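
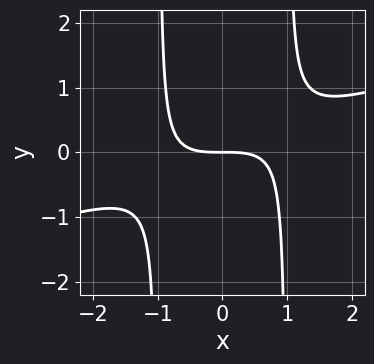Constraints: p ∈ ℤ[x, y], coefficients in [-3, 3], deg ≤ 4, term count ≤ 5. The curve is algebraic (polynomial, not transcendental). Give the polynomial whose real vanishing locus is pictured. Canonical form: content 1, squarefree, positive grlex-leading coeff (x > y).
x^3 - 3*x^2*y + 3*y

First, deg p = 3.
Next, from the axis intercepts and sections: one x-axis crossing is at x = 0; it crosses the y-axis at the gridline y = 0.
Finally, matching integer coefficients to the picture gives p.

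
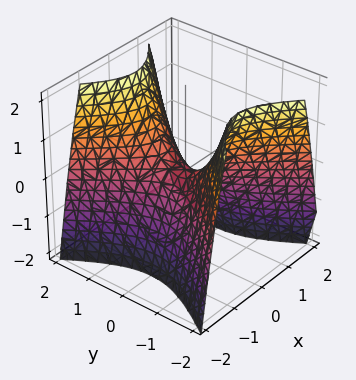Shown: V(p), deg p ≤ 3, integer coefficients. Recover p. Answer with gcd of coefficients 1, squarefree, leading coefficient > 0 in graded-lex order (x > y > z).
3*x^2 - 2*y^2 + 2*z

1. deg p = 2. A hyperbolic paraboloid; a quadric.
2. Symmetries: the x ↦ −x reflection is a symmetry, so x appears only in even powers; it's symmetric under y → −y, forcing even powers of y.
3. Observable constraints: it crosses the x-axis at the gridline x = 0; it meets the z-axis at z = 0 (among the integer gridlines); it meets the y-axis at y = 0 (among the integer gridlines).
4. Together with the visible shape, these determine p as stated.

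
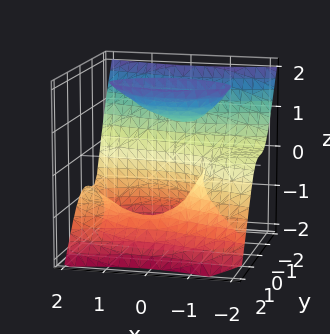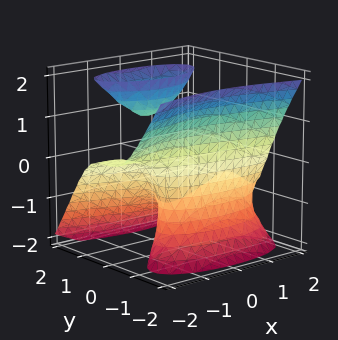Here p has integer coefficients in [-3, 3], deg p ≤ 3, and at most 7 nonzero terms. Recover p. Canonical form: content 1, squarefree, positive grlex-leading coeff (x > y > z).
The picture has 2 separate pieces. They look like related sheets of one shape, so recover p as a whole.
deg p = 3. No degree-2 surface has this shape.
Against the integer gridlines: one x-axis crossing is at x = -1; no z-intercept at any integer in the box.
These observations pin down the coefficients.

x^2*z + 3*y^3 - 2*y*z^2 + x + 1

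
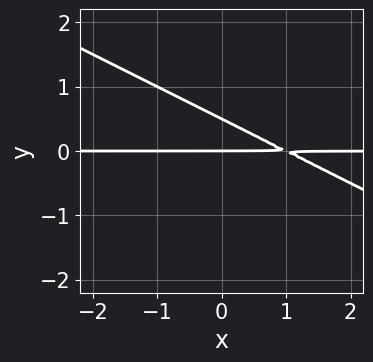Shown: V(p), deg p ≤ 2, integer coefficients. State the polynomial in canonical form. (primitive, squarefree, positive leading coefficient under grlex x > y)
x*y + 2*y^2 - y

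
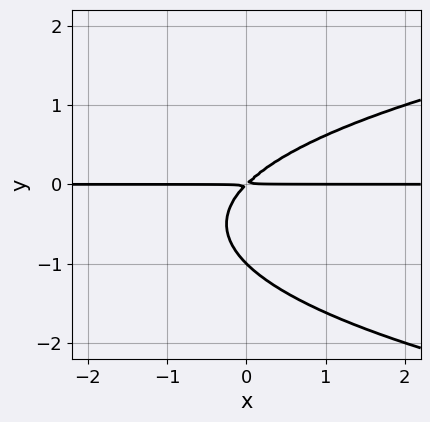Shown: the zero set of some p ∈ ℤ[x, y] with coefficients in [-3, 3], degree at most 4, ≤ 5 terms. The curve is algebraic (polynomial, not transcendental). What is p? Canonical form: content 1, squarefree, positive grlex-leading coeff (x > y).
y^3 - x*y + y^2

deg p = 3. No degree-2 curve has this shape.
Observable constraints: every point of the x-axis in the box is on the curve; it meets the y-axis at y = -1 (among the integer gridlines).
Assembling these constraints gives the stated polynomial.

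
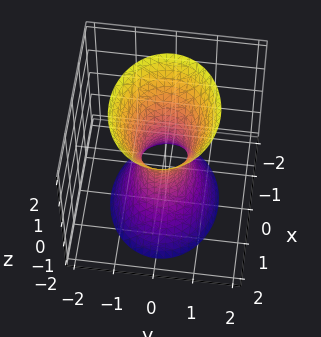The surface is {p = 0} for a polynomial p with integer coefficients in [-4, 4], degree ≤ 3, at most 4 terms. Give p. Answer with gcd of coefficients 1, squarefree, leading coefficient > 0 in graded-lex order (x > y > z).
2*x^2 + 3*y^2 - z^2 - 1

1. deg p = 2.
2. Symmetries: it's symmetric under y → −y, forcing even powers of y; mirror symmetry x ↦ −x ⇒ only even powers of x; it's symmetric under z → −z, forcing even powers of z.
3. From the visible intercepts: no z-intercept at any integer in the box.
4. Together with the visible shape, these determine p as stated.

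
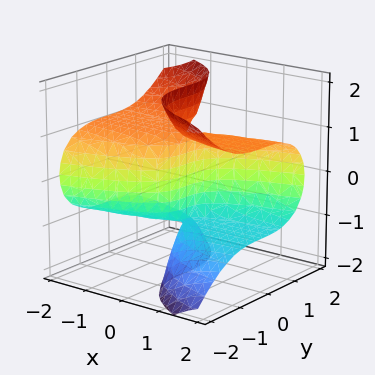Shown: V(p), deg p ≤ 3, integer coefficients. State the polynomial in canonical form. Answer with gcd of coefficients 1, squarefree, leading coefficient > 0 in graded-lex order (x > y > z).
2*x*z^2 + y^3 - 2*x

First, the degree is 3 — a generic line meets the surface in up to 3 points.
Next, checking where it meets the axes: one x-axis crossing is at x = 0; the visible z-axis segment lies entirely on the surface; it meets the y-axis at y = 0 (among the integer gridlines).
Finally, solving for integer coefficients yields p as stated.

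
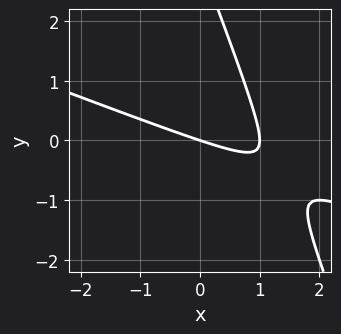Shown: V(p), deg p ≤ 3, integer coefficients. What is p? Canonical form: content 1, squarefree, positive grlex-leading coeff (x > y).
deg p = 2. The shape is more complex than any degree-1 curve.
From the visible intercepts: among the integer gridlines, it crosses the x-axis at x ∈ {0, 1}; it meets the y-axis at y = 0 (among the integer gridlines).
Assembling these constraints gives the stated polynomial.

x^2 + 3*x*y + y^2 - x - 3*y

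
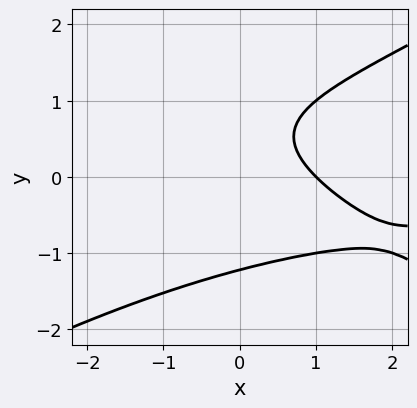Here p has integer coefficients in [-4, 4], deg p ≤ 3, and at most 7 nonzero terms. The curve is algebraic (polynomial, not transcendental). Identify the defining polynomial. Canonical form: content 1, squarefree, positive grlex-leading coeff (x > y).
x^2*y - 3*y^3 + 3*x + 2*y - 3

(a) Degree: the shape is more complex than any degree-2 curve, so deg p = 3.
(b) From the axis intercepts and sections: it crosses the x-axis at the gridline x = 1.
(c) Matching integer coefficients to the picture gives p.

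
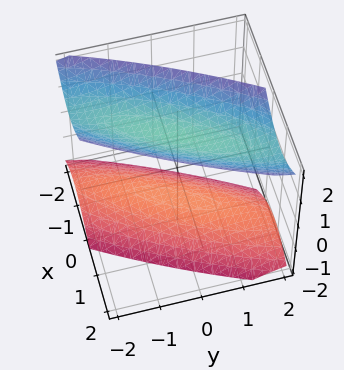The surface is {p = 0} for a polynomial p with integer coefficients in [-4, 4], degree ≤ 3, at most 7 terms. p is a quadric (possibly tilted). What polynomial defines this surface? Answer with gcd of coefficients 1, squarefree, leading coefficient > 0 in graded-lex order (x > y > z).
(a) The picture has 2 separate pieces. Treating them together as one polynomial.
(b) Degree: a generic line meets the surface in up to 2 points, so deg p = 2.
(c) Observable constraints: the surface avoids every integer y-axis point in the box; no x-intercept at any integer in the box.
(d) Matching integer coefficients to the picture gives p.

3*x^2 - 3*x*y + y^2 - 2*z^2 + 3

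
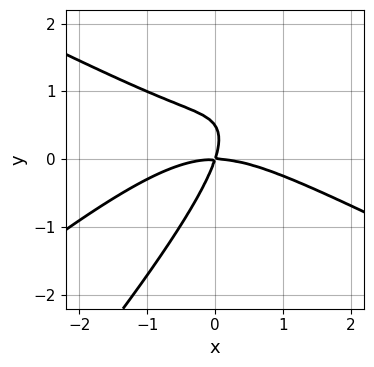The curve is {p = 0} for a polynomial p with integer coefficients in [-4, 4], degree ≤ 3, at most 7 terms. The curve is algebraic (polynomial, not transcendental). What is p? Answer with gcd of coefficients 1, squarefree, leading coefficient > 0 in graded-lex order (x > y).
x^3 - 3*x*y^2 + 2*y^3 + 3*x*y - y^2

The degree is 3 — no degree-2 curve has this shape.
Reading off the gridlines: one x-axis crossing is at x = 0; it meets the y-axis at y = 0 (among the integer gridlines).
Together with the visible shape, these determine p as stated.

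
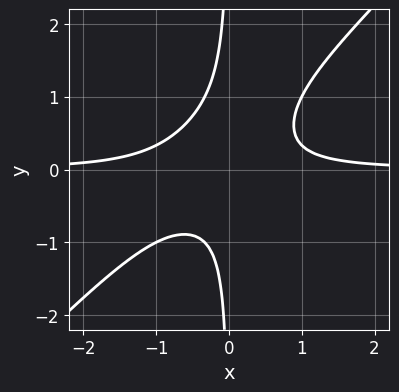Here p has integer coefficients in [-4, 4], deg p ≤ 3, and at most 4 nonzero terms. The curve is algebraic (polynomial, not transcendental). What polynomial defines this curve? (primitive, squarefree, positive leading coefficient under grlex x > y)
The degree is 3 — the shape is more complex than any degree-2 curve.
Against the integer gridlines: the curve avoids every integer y-axis point in the box; no x-intercept at any integer in the box.
Fitting integer coefficients to these (and the overall shape) gives p.

3*x^2*y - 3*x*y^2 + x*y - 1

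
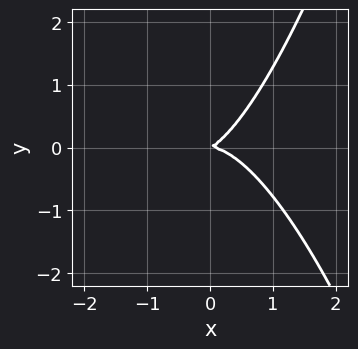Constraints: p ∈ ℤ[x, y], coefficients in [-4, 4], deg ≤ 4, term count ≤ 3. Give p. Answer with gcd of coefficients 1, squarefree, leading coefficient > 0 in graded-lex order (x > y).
1. deg p = 3.
2. From the visible intercepts: it crosses the x-axis at the gridline x = 0; one y-axis crossing is at y = 0.
3. Together with the visible shape, these determine p as stated.

2*x^3 + x*y - 2*y^2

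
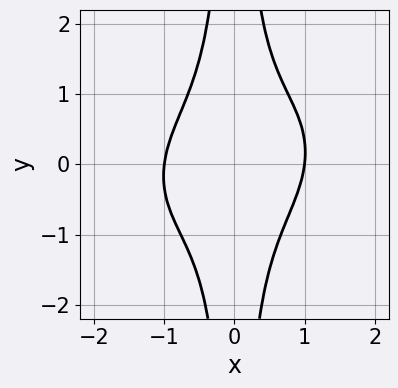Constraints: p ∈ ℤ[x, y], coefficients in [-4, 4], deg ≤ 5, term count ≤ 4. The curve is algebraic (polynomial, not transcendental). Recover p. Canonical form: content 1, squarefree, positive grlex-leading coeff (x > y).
1. Degree: a generic line meets the curve in up to 4 points, so deg p = 4.
2. Checking where it meets the axes: the x-axis gridline crossings are at x ∈ {-1, 1}; no y-intercept at any integer in the box.
3. The integer polynomial consistent with all of this is the stated p.

2*x^4 - x^3*y + 3*x^2*y^2 - 2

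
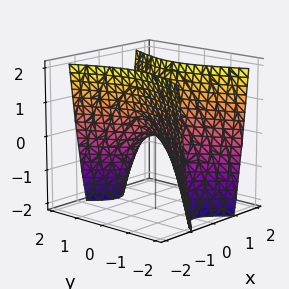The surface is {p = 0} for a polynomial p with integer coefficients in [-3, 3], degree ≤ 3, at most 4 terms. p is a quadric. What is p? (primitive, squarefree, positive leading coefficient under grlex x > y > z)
3*x^2 - y^2 - z

Degree: a hyperbolic paraboloid; a quadric, so deg p = 2.
Symmetries: the x ↦ −x reflection is a symmetry, so x appears only in even powers; it's symmetric under y → −y, forcing even powers of y.
Reading off the gridlines: one y-axis crossing is at y = 0; one z-axis crossing is at z = 0; it meets the x-axis at x = 0 (among the integer gridlines).
Assembling these constraints gives the stated polynomial.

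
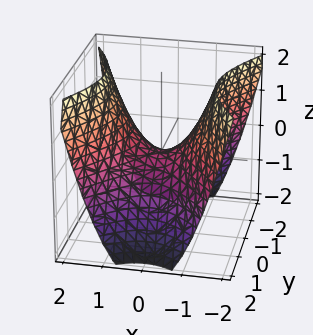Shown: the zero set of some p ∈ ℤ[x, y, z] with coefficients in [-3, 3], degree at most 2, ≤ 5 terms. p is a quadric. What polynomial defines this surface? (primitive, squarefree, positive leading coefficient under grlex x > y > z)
3*x^2 - 2*y^2 - 3*z

First, the degree is 2 — a saddle surface; a quadric.
Then, symmetries: it's symmetric under y → −y, forcing even powers of y; the x ↦ −x reflection is a symmetry, so x appears only in even powers.
Then, from the visible intercepts: it crosses the x-axis at the gridline x = 0; it crosses the y-axis at the gridline y = 0; one z-axis crossing is at z = 0.
Finally, these observations pin down the coefficients.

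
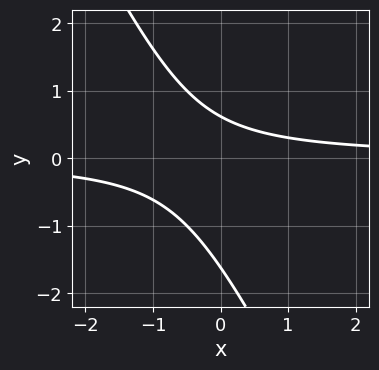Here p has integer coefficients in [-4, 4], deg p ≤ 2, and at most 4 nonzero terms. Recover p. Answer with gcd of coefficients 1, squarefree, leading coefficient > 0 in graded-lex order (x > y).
2*x*y + y^2 + y - 1

Degree: a generic line meets the curve in up to 2 points, so deg p = 2.
Observable constraints: the curve avoids every integer x-axis point in the box.
Fitting integer coefficients to these (and the overall shape) gives p.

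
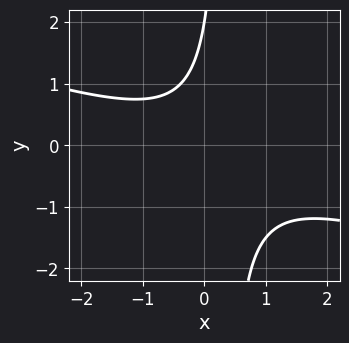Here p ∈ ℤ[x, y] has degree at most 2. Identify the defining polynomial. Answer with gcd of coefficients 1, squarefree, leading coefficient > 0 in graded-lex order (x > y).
x^2 + 3*x*y - y + 2

First, degree: a generic line meets the curve in up to 2 points, so deg p = 2.
Next, from the visible intercepts: it misses every integer gridline on the x-axis; it meets the y-axis at y = 2 (among the integer gridlines).
Finally, together with the visible shape, these determine p as stated.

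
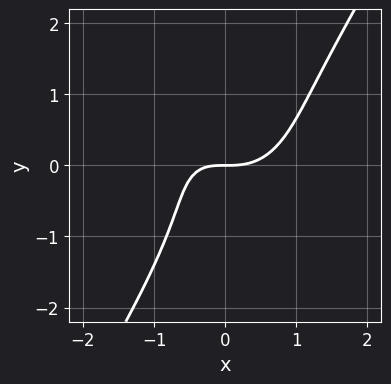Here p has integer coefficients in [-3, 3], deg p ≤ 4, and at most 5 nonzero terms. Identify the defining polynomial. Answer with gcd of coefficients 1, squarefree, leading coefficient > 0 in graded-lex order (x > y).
3*x^3 + 2*x*y^2 - 2*y^3 - 2*x*y - 3*y

The degree is 3 — no degree-2 curve has this shape.
Against the integer gridlines: one y-axis crossing is at y = 0; it meets the x-axis at x = 0 (among the integer gridlines).
Fitting integer coefficients to these (and the overall shape) gives p.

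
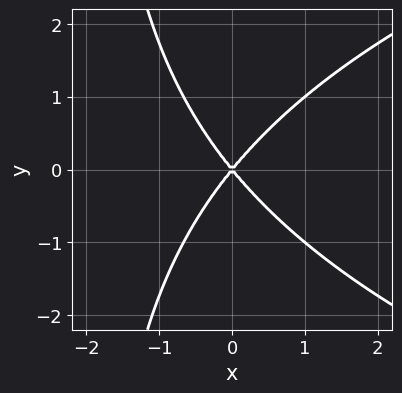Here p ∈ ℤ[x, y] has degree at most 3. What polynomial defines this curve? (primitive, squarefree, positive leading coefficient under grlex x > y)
(a) deg p = 3. A generic line meets the curve in up to 3 points.
(b) Symmetries: it's symmetric under y → −y, forcing even powers of y.
(c) Against the integer gridlines: one y-axis crossing is at y = 0; it crosses the x-axis at the gridline x = 0.
(d) Solving for integer coefficients yields p as stated.

x*y^2 - 3*x^2 + 2*y^2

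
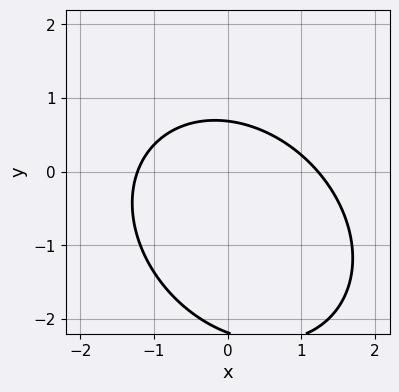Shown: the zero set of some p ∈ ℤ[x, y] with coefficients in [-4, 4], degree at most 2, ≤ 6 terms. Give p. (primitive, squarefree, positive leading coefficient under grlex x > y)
Degree: no degree-1 curve has this shape, so deg p = 2.
The integer polynomial consistent with all of this is the stated p.

2*x^2 + x*y + 2*y^2 + 3*y - 3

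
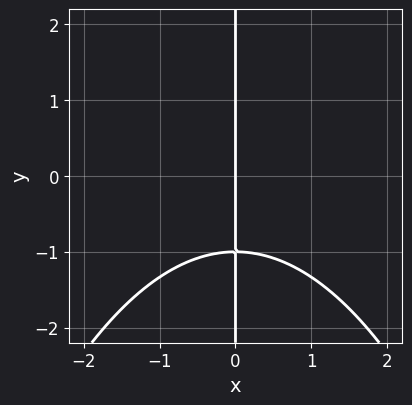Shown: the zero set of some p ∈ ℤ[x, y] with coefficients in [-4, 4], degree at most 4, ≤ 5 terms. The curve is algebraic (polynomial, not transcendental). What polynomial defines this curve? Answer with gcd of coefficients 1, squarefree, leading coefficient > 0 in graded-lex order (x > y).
x^3 + 3*x*y + 3*x

The degree is 3 — a generic line meets the curve in up to 3 points.
Against the integer gridlines: one x-axis crossing is at x = 0; the visible y-axis segment lies entirely on the curve.
Assembling these constraints gives the stated polynomial.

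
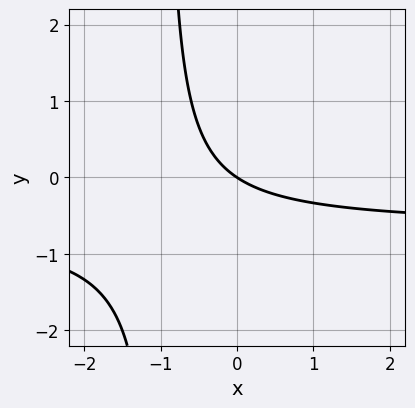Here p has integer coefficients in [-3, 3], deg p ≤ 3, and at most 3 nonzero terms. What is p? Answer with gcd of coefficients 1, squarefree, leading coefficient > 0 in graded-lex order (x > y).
3*x*y + 2*x + 3*y

(a) Degree: the shape is more complex than any degree-1 curve, so deg p = 2.
(b) Reading off the gridlines: one x-axis crossing is at x = 0; it meets the y-axis at y = 0 (among the integer gridlines).
(c) Assembling these constraints gives the stated polynomial.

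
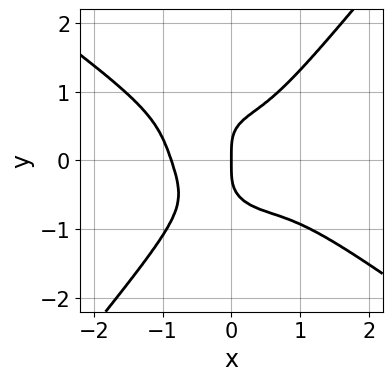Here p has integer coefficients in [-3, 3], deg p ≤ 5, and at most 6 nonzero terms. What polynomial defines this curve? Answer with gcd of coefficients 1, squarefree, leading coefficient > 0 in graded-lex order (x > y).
3*x^4 + 3*x^3*y - 3*y^4 + 2*x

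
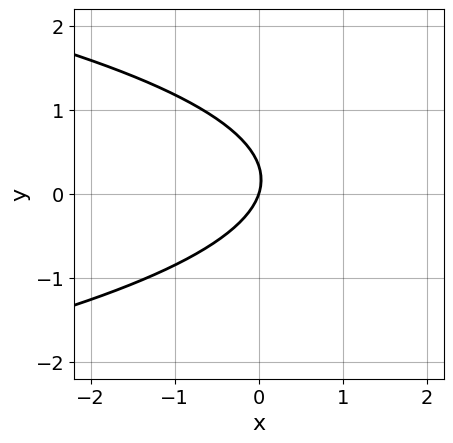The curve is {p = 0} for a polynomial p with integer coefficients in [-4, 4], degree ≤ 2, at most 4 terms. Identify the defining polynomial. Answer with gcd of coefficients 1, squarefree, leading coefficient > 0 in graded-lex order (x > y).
(a) Degree: the shape is more complex than any degree-1 curve, so deg p = 2.
(b) Against the integer gridlines: it crosses the x-axis at the gridline x = 0; it meets the y-axis at y = 0 (among the integer gridlines).
(c) Putting this together gives p.

3*y^2 + 3*x - y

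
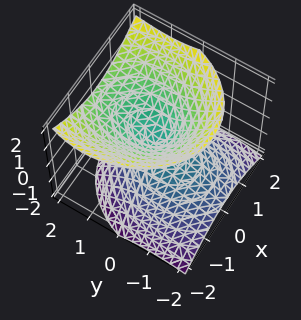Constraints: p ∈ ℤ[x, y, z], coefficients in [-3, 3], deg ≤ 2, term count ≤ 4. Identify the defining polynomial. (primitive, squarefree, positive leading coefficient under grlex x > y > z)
(a) deg p = 2.
(b) Observable constraints: it crosses the y-axis at the gridline y = 0; one x-axis crossing is at x = 0; it crosses the z-axis at the gridline z = 0.
(c) Together with the visible shape, these determine p as stated.

3*x^2 + 2*y^2 - 2*y*z - 3*z^2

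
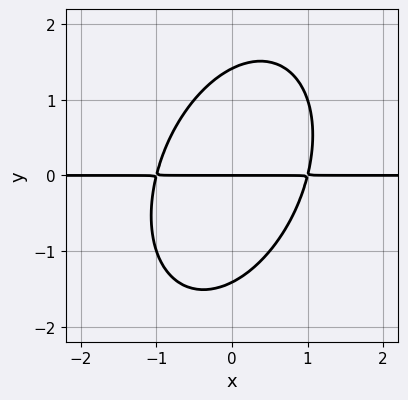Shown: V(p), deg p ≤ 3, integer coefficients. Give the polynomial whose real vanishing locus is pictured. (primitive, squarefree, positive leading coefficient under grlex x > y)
1. deg p = 3. A generic line meets the curve in up to 3 points.
2. Checking where it meets the axes: the visible x-axis segment lies entirely on the curve; it crosses the y-axis at the gridline y = 0.
3. Putting this together gives p.

2*x^2*y - x*y^2 + y^3 - 2*y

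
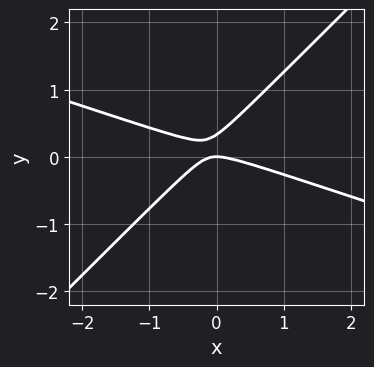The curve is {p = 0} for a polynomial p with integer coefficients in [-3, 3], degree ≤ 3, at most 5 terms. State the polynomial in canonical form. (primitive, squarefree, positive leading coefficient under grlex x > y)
First, degree: the shape is more complex than any degree-1 curve, so deg p = 2.
Next, reading off the gridlines: it meets the x-axis at x = 0 (among the integer gridlines); it meets the y-axis at y = 0 (among the integer gridlines).
Finally, the integer polynomial consistent with all of this is the stated p.

x^2 + 2*x*y - 3*y^2 + y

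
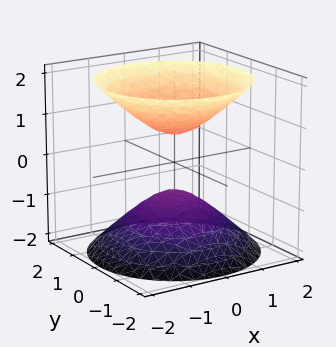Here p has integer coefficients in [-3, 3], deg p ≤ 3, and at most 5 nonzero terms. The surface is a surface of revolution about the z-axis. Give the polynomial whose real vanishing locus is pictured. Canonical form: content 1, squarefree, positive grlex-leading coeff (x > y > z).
2*x^2 + 2*y^2 - 2*z^2 + 1

First, the picture has 2 separate pieces. Treating them together as one polynomial.
Next, degree: a generic line meets the surface in up to 2 points, so deg p = 2.
Next, symmetries: the surface is invariant under rotation about z: p = q(x² + y², z).
Then, from the visible intercepts: no y-intercept at any integer in the box; a circular section at z = -1 has radius between 0 and 1; no x-intercept at any integer in the box.
Finally, matching integer coefficients to the picture gives p.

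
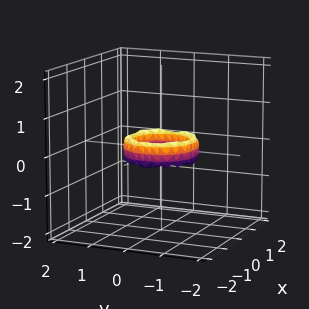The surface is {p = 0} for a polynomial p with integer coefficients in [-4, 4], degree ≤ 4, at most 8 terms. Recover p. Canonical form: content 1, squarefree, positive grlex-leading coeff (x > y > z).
2*x^4 + 4*x^2*y^2 + 2*y^4 - 3*x^2 - 3*y^2 + z^2 + 1

(a) deg p = 4. No degree-3 surface has this shape.
(b) Symmetry: every cross-section ⟂ z is a circle, so x, y appear only via x² + y².
(c) From the axis intercepts and sections: the surface avoids every integer z-axis point in the box; among the integer gridlines, it crosses the y-axis at y ∈ {-1, 1}; a circular section at z = 0 has radius between 0 and 1.
(d) The integer polynomial consistent with all of this is the stated p. Check: (1, 0, 0) on the x-axis lies on the surface, and p(1, 0, 0) = 0. ✓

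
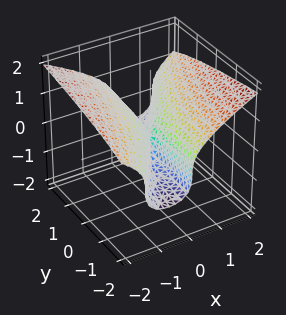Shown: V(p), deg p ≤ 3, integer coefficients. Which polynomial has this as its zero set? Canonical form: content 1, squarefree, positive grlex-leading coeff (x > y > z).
3*z^3 - 3*x^2 + 2*x*y

First, degree: no degree-2 surface has this shape, so deg p = 3.
Then, against the integer gridlines: it meets the x-axis at x = 0 (among the integer gridlines); every point of the y-axis in the box is on the surface.
Finally, the integer polynomial consistent with all of this is the stated p.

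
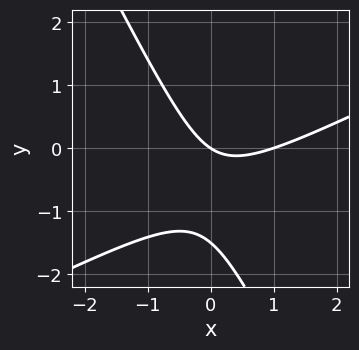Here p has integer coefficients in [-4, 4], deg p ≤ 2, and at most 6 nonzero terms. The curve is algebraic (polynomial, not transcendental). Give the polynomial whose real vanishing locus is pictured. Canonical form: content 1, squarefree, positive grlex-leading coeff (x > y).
2*x^2 - 3*x*y - 2*y^2 - 2*x - 3*y

The degree is 2 — a generic line meets the curve in up to 2 points.
Checking where it meets the axes: among the integer gridlines, it crosses the x-axis at x ∈ {0, 1}; one y-axis crossing is at y = 0.
Matching integer coefficients to the picture gives p.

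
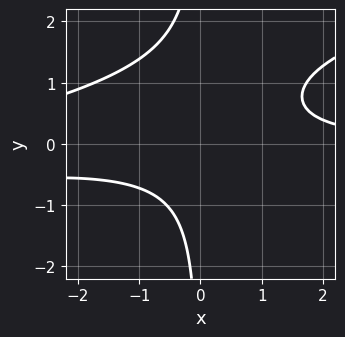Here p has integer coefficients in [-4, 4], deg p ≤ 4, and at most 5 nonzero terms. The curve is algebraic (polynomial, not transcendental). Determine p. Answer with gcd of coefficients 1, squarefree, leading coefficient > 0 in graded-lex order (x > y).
The degree is 3 — the shape is more complex than any degree-2 curve.
Checking where it meets the axes: it misses every integer gridline on the x-axis; it misses every integer gridline on the y-axis.
Assembling these constraints gives the stated polynomial.

x^2*y - 3*x*y^2 + 3*x*y - 3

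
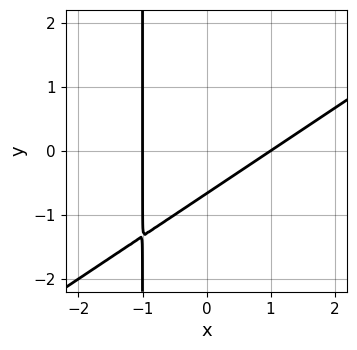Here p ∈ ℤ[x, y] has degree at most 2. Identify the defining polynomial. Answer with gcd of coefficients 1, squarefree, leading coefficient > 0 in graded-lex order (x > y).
First, deg p = 2.
Next, observable constraints: among the integer gridlines, it crosses the x-axis at x ∈ {-1, 1}.
Finally, these observations pin down the coefficients.

2*x^2 - 3*x*y - 3*y - 2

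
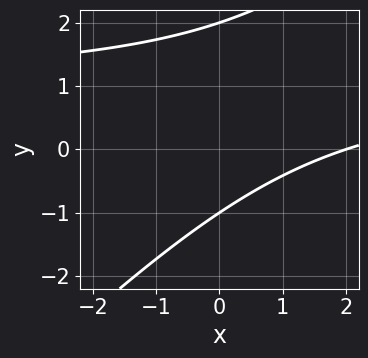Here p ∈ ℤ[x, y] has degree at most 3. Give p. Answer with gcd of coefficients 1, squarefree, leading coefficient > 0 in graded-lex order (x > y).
x*y - y^2 - x + y + 2

First, deg p = 2. A generic line meets the curve in up to 2 points.
Then, from the axis intercepts and sections: it crosses the x-axis at the gridline x = 2; among the integer gridlines, it crosses the y-axis at y ∈ {-1, 2}.
Finally, matching integer coefficients to the picture gives p.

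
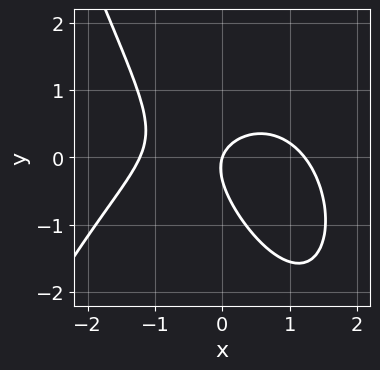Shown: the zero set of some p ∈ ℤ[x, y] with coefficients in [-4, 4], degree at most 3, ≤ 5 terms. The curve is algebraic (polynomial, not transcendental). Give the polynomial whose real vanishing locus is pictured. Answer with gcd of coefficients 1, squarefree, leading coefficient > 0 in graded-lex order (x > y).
The degree is 3 — no degree-2 curve has this shape.
Checking where it meets the axes: one y-axis crossing is at y = 0; it crosses the x-axis at the gridline x = 0.
The integer polynomial consistent with all of this is the stated p.

2*x^3 + 3*x*y + 3*y^2 - 3*x + y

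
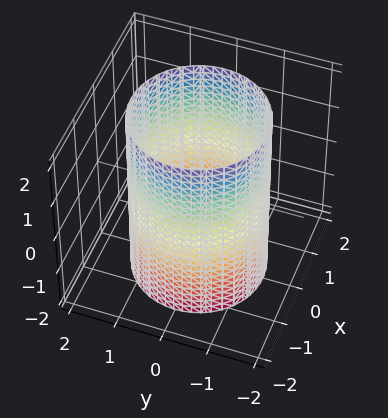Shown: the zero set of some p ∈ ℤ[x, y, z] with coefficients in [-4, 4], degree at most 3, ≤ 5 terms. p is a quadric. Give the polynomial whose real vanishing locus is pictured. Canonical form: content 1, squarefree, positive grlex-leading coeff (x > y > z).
The degree is 2 — constant cross-section along one axis; a quadric.
By symmetry, the surface is invariant under rotation about z: p = q(x² + y², z); the z ↦ −z reflection is a symmetry, so z appears only in even powers.
Against the integer gridlines: it misses every integer gridline on the z-axis; a circular section at z = -1 has radius between 1 and 2.
Fitting integer coefficients to these (and the overall shape) gives p.

x^2 + y^2 - 2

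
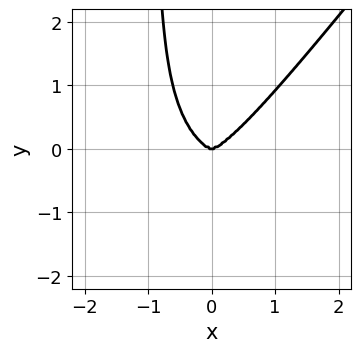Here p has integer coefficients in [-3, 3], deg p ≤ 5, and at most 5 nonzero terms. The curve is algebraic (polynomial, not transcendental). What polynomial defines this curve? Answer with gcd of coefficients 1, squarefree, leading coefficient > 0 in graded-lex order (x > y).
(a) deg p = 4. The shape is more complex than any degree-3 curve.
(b) From the axis intercepts and sections: it crosses the x-axis at the gridline x = 0; one y-axis crossing is at y = 0.
(c) Putting this together gives p.

3*x^4 + 2*x^2*y^2 - 3*x*y^3 - 3*y^3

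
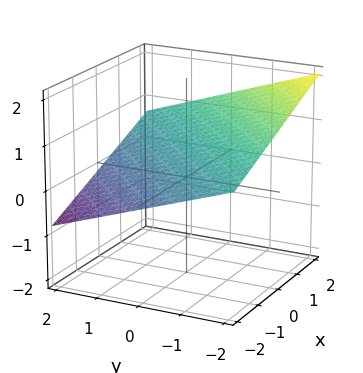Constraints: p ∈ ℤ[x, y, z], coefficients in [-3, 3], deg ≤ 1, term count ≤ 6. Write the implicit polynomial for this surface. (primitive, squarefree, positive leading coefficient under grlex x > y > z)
x - y - 3*z + 2

deg p = 1. Every cross-section is a straight line — this is a plane.
Observable constraints: it meets the y-axis at y = 2 (among the integer gridlines); one x-axis crossing is at x = -2.
Matching integer coefficients to the picture gives p.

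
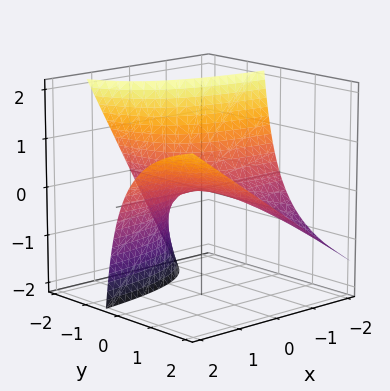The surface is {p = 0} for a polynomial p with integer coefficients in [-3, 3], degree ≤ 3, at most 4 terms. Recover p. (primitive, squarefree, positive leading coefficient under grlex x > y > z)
x*y - y*z - z

(a) deg p = 2.
(b) Observable constraints: the visible x-axis segment lies entirely on the surface; it crosses the z-axis at the gridline z = 0.
(c) Fitting integer coefficients to these (and the overall shape) gives p.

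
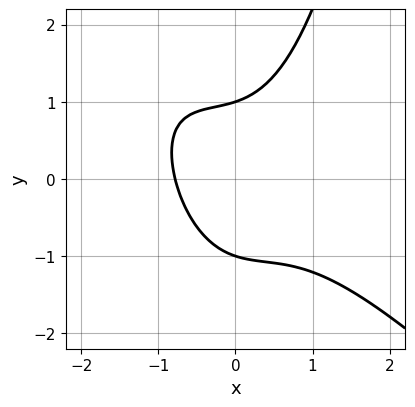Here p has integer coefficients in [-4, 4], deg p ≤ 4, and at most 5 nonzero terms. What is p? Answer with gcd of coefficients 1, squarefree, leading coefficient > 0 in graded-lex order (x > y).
(a) Degree: no degree-2 curve has this shape, so deg p = 3.
(b) From the visible intercepts: among the integer gridlines, it crosses the y-axis at y ∈ {-1, 1}.
(c) Putting this together gives p.

3*x^3 + 3*x^2*y - 3*y^2 + 2*x + 3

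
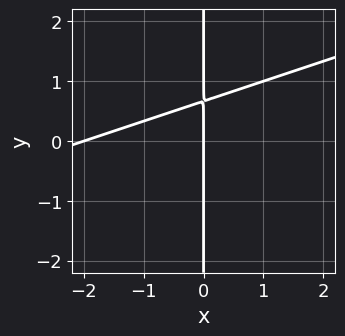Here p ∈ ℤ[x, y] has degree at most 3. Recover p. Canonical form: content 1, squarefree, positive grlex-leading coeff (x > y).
x^2 - 3*x*y + 2*x

1. Degree: the shape is more complex than any degree-1 curve, so deg p = 2.
2. From the visible intercepts: the visible y-axis segment lies entirely on the curve; among the integer gridlines, it crosses the x-axis at x ∈ {-2, 0}.
3. The integer polynomial consistent with all of this is the stated p.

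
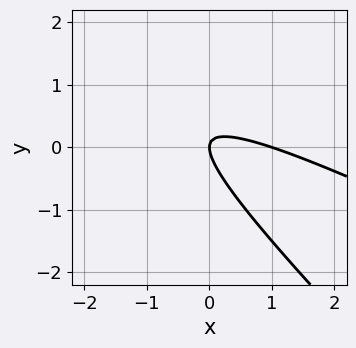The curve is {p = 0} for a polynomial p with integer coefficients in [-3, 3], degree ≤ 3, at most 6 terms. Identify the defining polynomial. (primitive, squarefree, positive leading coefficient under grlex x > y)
x^2 + 3*x*y + 2*y^2 - x

First, degree: no degree-1 curve has this shape, so deg p = 2.
Then, against the integer gridlines: one y-axis crossing is at y = 0; among the integer gridlines, it crosses the x-axis at x ∈ {0, 1}.
Finally, these observations pin down the coefficients.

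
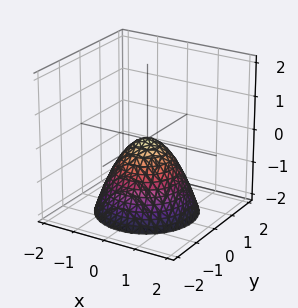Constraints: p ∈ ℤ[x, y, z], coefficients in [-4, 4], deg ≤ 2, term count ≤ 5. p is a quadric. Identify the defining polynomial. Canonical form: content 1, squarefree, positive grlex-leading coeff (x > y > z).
x^2 + y^2 + z

Degree: a paraboloid; a quadric, so deg p = 2.
Symmetries: rotational symmetry about the z-axis ⇒ p depends on x, y only through x² + y².
Observable constraints: a circular section at z = -1 has radius exactly 1; it crosses the y-axis at the gridline y = 0; one z-axis crossing is at z = 0.
Matching integer coefficients to the picture gives p.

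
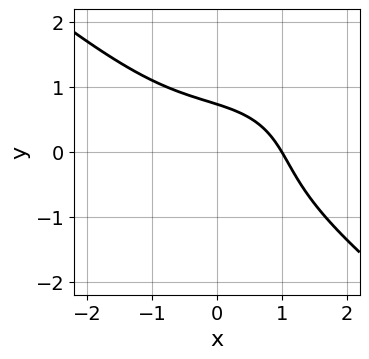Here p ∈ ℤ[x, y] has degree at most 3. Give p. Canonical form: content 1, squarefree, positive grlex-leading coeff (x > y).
(a) Degree: the shape is more complex than any degree-2 curve, so deg p = 3.
(b) Reading off the gridlines: it meets the x-axis at x = 1 (among the integer gridlines).
(c) Fitting integer coefficients to these (and the overall shape) gives p.

x^3 + 2*y^3 + 2*x + 3*y - 3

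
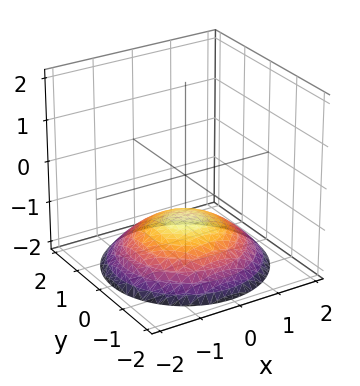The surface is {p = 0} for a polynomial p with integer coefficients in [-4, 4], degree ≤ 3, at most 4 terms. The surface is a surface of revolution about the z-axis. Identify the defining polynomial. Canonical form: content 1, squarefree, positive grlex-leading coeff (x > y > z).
x^2 + y^2 + 3*z + 3

deg p = 2. No degree-1 surface has this shape.
Symmetries: every cross-section ⟂ z is a circle, so x, y appear only via x² + y².
Checking where it meets the axes: the surface avoids every integer x-axis point in the box; it crosses the z-axis at the gridline z = -1; a circular section at z = -2 has radius between 1 and 2; no y-intercept at any integer in the box.
Matching integer coefficients to the picture gives p.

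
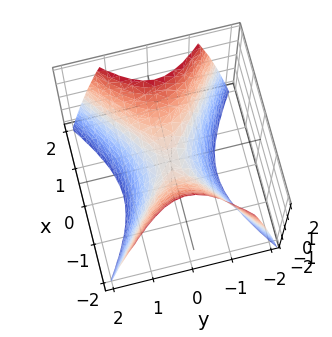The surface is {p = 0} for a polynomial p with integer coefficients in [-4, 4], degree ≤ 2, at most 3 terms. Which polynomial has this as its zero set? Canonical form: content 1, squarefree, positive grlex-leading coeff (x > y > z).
First, deg p = 2. A hyperbolic paraboloid; a quadric.
Then, symmetries: it's symmetric under y → −y, forcing even powers of y; it's symmetric under x → −x, forcing even powers of x.
Next, observable constraints: one y-axis crossing is at y = 0; one z-axis crossing is at z = 0.
Finally, these observations pin down the coefficients.

2*x^2 - 3*y^2 - 2*z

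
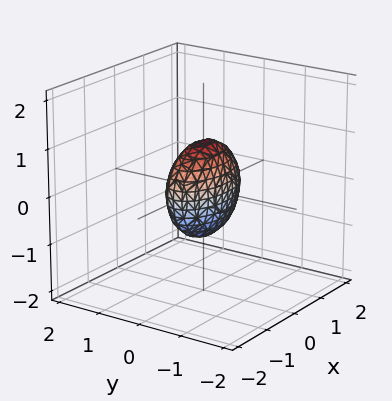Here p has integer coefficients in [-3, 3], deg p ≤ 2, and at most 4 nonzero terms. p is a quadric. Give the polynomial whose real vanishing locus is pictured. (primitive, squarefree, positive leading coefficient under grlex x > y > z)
x^2 + 3*y^2 + z^2 - 1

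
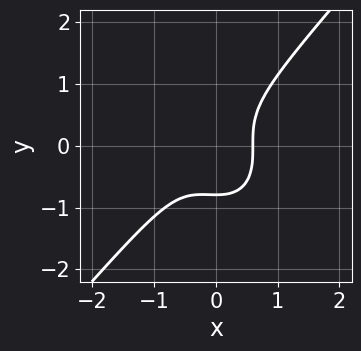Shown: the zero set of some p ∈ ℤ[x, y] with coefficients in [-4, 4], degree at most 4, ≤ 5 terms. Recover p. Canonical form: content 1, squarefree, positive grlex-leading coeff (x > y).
3*x^3 - 2*y^3 + x^2 - 1

(a) Degree: a generic line meets the curve in up to 3 points, so deg p = 3.
(b) The integer polynomial consistent with all of this is the stated p.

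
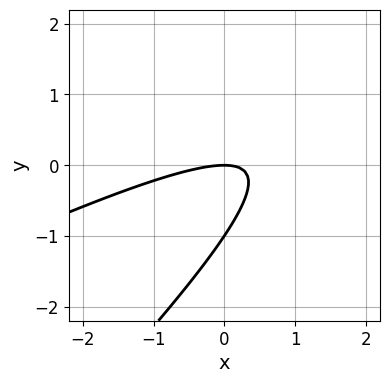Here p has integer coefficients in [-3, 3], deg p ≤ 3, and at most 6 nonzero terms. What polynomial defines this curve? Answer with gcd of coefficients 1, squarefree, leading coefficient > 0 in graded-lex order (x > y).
(a) Degree: no degree-1 curve has this shape, so deg p = 2.
(b) Reading off the gridlines: the y-axis gridline crossings are at y ∈ {-1, 0}; it meets the x-axis at x = 0 (among the integer gridlines).
(c) These observations pin down the coefficients.

x^2 - 3*x*y + 2*y^2 + 2*y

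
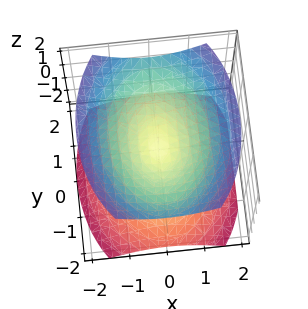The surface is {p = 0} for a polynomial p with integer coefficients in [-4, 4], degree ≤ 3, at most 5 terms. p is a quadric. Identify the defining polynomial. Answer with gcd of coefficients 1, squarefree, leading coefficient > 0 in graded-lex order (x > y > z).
2*x^2 + y^2 - 2*z^2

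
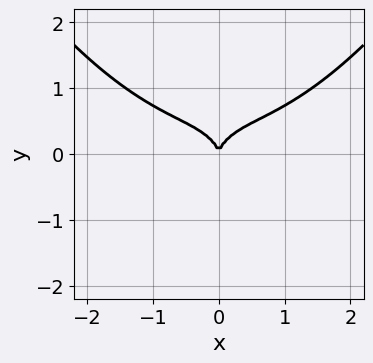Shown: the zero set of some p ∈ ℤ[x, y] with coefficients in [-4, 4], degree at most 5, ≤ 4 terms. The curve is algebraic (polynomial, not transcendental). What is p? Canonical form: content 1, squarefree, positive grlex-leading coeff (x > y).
(a) deg p = 4.
(b) Symmetries: mirror symmetry x ↦ −x ⇒ only even powers of x.
(c) From the visible intercepts: it meets the y-axis at y = 0 (among the integer gridlines); one x-axis crossing is at x = 0.
(d) These observations pin down the coefficients.

x^4 - 3*x^2*y - 2*y^3 + 2*x^2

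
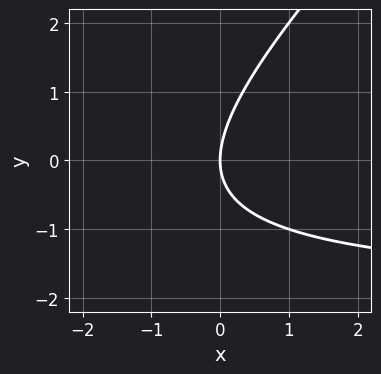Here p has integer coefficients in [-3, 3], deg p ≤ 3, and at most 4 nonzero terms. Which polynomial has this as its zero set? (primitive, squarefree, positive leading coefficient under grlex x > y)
x*y - y^2 + 2*x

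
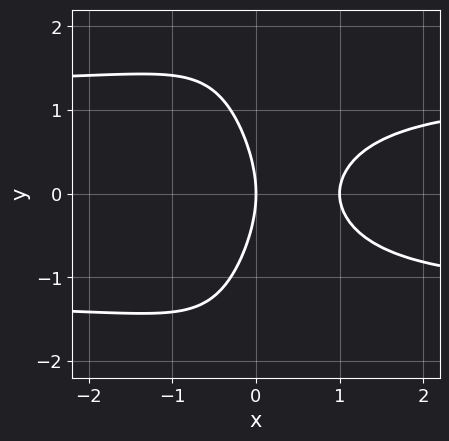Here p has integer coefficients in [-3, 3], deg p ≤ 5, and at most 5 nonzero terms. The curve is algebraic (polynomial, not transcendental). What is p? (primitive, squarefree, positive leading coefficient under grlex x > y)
(a) The degree is 4 — no degree-3 curve has this shape.
(b) Symmetries: it's symmetric under y → −y, forcing even powers of y.
(c) Checking where it meets the axes: one y-axis crossing is at y = 0; among the integer gridlines, it crosses the x-axis at x ∈ {0, 1}.
(d) Solving for integer coefficients yields p as stated.

2*x^2*y^2 - 3*x^2 + y^2 + 3*x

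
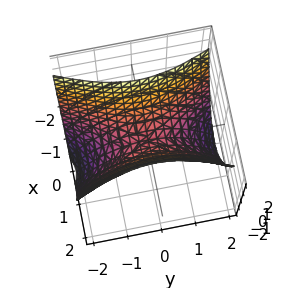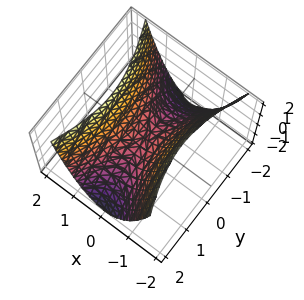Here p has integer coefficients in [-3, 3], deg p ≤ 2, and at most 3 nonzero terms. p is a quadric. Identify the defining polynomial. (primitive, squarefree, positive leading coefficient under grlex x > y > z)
3*x^2 - y^2 - 2*z

First, the degree is 2 — a saddle surface; a quadric.
Next, symmetries: mirror symmetry x ↦ −x ⇒ only even powers of x; it's symmetric under y → −y, forcing even powers of y.
Then, checking where it meets the axes: it meets the x-axis at x = 0 (among the integer gridlines); one y-axis crossing is at y = 0; it meets the z-axis at z = 0 (among the integer gridlines).
Finally, together with the visible shape, these determine p as stated.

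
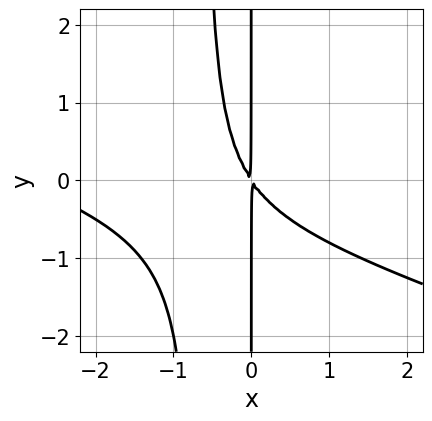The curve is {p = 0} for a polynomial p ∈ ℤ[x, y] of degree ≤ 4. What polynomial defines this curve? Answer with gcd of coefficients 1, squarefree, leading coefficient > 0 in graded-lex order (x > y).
First, the degree is 3 — the shape is more complex than any degree-2 curve.
Next, observable constraints: the visible y-axis segment lies entirely on the curve.
Finally, the integer polynomial consistent with all of this is the stated p.

x^3 + 3*x^2*y + 3*x^2 + 2*x*y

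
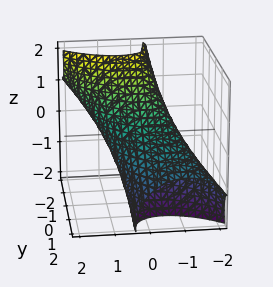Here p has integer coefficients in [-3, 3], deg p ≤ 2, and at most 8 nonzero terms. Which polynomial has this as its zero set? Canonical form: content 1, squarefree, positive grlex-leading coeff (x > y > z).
(a) deg p = 2. A generic line meets the surface in up to 2 points.
(b) Against the integer gridlines: the x-axis gridline crossings are at x ∈ {-1, 1}; the z-axis gridline crossings are at z ∈ {-1, 1}; among the integer gridlines, it crosses the y-axis at y ∈ {-1, 1}.
(c) Fitting integer coefficients to these (and the overall shape) gives p.

x^2 + x*y + y^2 + 2*y*z + z^2 - 1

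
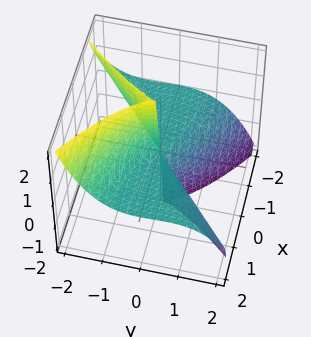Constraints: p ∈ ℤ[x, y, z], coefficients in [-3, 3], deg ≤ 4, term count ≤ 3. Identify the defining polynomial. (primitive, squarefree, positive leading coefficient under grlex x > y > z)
First, degree: the shape is more complex than any degree-2 surface, so deg p = 3.
Next, checking where it meets the axes: the visible z-axis segment lies entirely on the surface; every point of the x-axis in the box is on the surface.
Finally, assembling these constraints gives the stated polynomial.

3*x^2*z - x*y^2 + 2*y^3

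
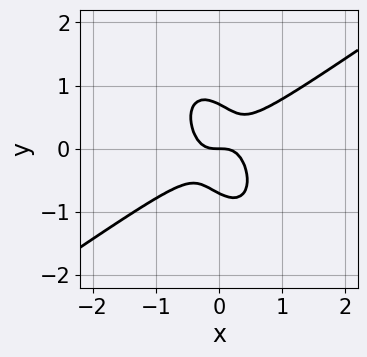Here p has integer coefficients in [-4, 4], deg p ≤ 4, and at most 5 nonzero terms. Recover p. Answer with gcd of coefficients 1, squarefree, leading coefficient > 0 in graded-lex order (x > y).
deg p = 3. The shape is more complex than any degree-2 curve.
Observable constraints: one y-axis crossing is at y = 0; one x-axis crossing is at x = 0.
These observations pin down the coefficients.

3*x^3 - 2*x^2*y - 2*x*y^2 - 2*y^3 + y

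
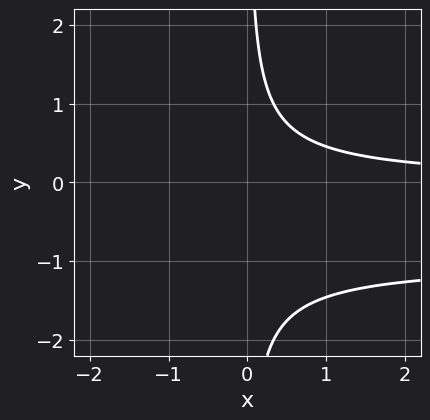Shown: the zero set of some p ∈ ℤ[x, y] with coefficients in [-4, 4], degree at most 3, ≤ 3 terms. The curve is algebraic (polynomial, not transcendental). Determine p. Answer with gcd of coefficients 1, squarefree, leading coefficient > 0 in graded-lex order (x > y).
3*x*y^2 + 3*x*y - 2

First, deg p = 3. The shape is more complex than any degree-2 curve.
Then, against the integer gridlines: no y-intercept at any integer in the box; the curve avoids every integer x-axis point in the box.
Finally, these observations pin down the coefficients.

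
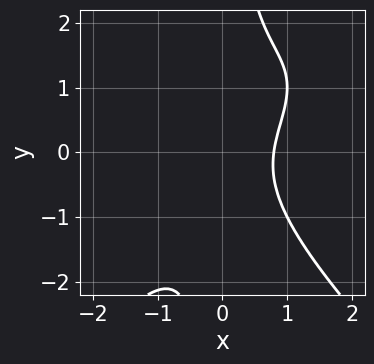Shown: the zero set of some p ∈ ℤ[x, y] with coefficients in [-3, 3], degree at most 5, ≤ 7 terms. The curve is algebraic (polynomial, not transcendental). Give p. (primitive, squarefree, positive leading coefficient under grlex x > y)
1. The degree is 4 — no degree-3 curve has this shape.
2. Observable constraints: no y-intercept at any integer in the box.
3. Fitting integer coefficients to these (and the overall shape) gives p.

x^3*y - x*y^3 - 2*x^3 + y^2 + 1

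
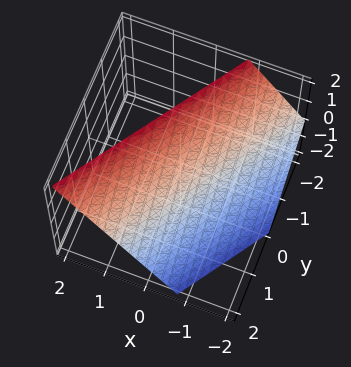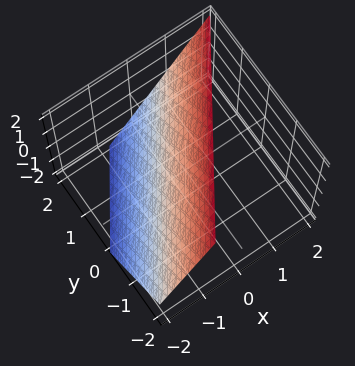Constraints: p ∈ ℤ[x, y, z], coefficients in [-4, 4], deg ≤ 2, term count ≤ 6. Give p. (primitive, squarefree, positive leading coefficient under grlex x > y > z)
3*x - 2*y - 2*z + 2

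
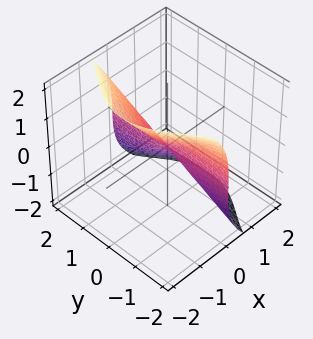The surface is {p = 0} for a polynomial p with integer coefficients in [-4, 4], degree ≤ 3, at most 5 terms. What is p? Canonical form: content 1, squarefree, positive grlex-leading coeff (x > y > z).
2*x^3 + 3*x*y^2 + z^3

The degree is 3 — a generic line meets the surface in up to 3 points.
Against the integer gridlines: it crosses the z-axis at the gridline z = 0; one x-axis crossing is at x = 0; every point of the y-axis in the box is on the surface.
Together with the visible shape, these determine p as stated.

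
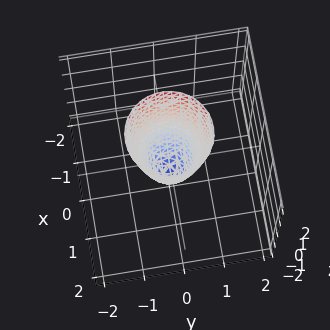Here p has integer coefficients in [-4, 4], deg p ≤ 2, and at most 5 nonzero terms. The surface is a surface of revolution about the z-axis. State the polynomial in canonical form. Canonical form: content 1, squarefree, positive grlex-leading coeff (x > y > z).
3*x^2 + 3*y^2 - z - 1

(a) The degree is 2 — a generic line meets the surface in up to 2 points.
(b) Symmetry: the surface is invariant under rotation about z: p = q(x² + y², z).
(c) From the visible intercepts: it crosses the z-axis at the gridline z = -1; a circular section at z = 1 has radius between 0 and 1.
(d) Solving for integer coefficients yields p as stated.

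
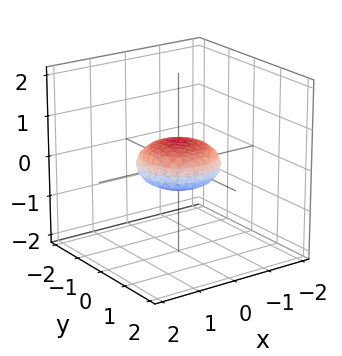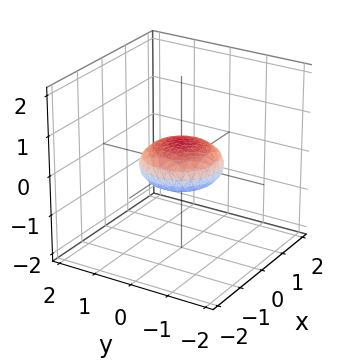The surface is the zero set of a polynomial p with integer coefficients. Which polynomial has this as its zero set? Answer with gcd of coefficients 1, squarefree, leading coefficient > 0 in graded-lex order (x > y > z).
x^2 + y^2 + 3*z^2 - 1

(a) Degree: bounded and convex; a quadric, so deg p = 2.
(b) Symmetries: mirror symmetry z ↦ −z ⇒ only even powers of z; every cross-section ⟂ z is a circle, so x, y appear only via x² + y².
(c) From the axis intercepts and sections: a circular section at z = 0 has radius exactly 1; among the integer gridlines, it crosses the x-axis at x ∈ {-1, 1}.
(d) Assembling these constraints gives the stated polynomial. Check: (0, 1, 0) on the y-axis lies on the surface, and p(0, 1, 0) = 0. ✓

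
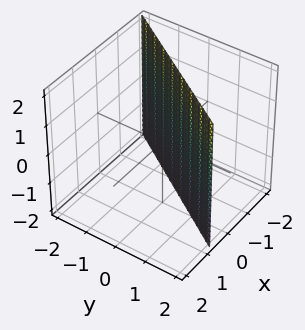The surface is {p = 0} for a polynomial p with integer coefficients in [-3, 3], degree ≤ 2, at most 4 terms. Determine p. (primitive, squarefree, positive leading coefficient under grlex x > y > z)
First, degree: the surface is flat (a plane), so deg p = 1.
Next, from the axis intercepts and sections: no z-intercept at any integer in the box; it meets the y-axis at y = 1 (among the integer gridlines).
Finally, matching integer coefficients to the picture gives p.

3*x - 2*y + 2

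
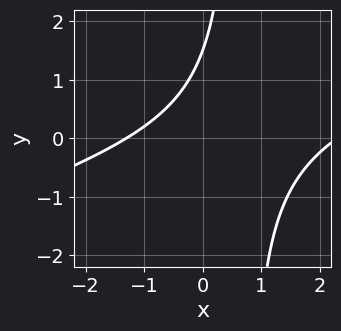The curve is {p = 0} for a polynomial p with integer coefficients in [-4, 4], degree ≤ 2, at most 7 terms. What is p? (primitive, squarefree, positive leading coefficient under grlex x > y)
The degree is 2 — no degree-1 curve has this shape.
Solving for integer coefficients yields p as stated.

x^2 - 3*x*y - x + 2*y - 3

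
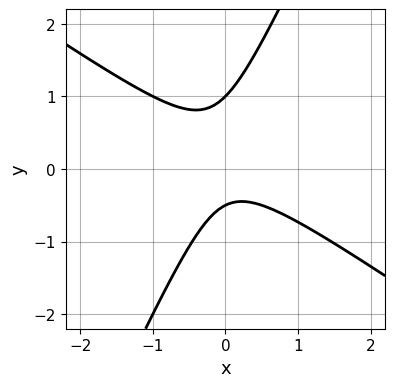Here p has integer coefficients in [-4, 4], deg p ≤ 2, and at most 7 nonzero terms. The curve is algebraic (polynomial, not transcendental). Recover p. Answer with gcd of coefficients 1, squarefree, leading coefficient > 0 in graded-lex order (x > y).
First, degree: a generic line meets the curve in up to 2 points, so deg p = 2.
Next, from the axis intercepts and sections: no x-intercept at any integer in the box; it meets the y-axis at y = 1 (among the integer gridlines).
Finally, putting this together gives p.

3*x^2 + 3*x*y - 2*y^2 + y + 1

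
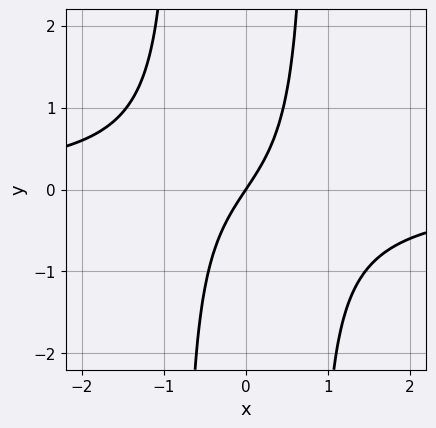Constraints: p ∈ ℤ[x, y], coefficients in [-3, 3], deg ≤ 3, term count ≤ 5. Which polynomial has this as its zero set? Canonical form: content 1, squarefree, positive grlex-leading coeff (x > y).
3*x^2*y + 3*x - 2*y

(a) The degree is 3 — the shape is more complex than any degree-2 curve.
(b) Reading off the gridlines: it crosses the x-axis at the gridline x = 0; one y-axis crossing is at y = 0.
(c) Fitting integer coefficients to these (and the overall shape) gives p.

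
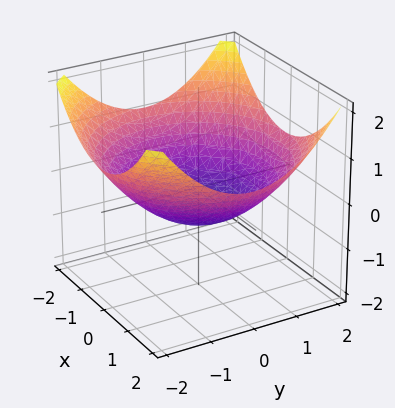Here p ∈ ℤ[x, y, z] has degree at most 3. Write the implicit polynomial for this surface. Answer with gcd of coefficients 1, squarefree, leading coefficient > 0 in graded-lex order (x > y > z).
The degree is 2 — the shape is more complex than any degree-1 surface.
Symmetries: every cross-section ⟂ z is a circle, so x, y appear only via x² + y².
Reading off the gridlines: a circular section at z = 0 has radius between 1 and 2.
Matching integer coefficients to the picture gives p.

x^2 + y^2 - 3*z - 2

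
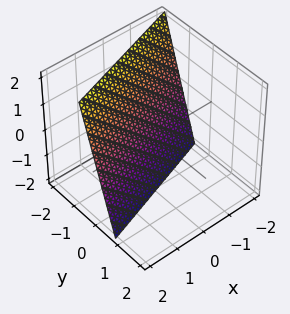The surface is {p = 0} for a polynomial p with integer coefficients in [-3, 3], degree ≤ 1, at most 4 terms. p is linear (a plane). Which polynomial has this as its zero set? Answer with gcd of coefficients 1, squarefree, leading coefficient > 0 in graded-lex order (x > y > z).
x - 3*y - z - 2

The degree is 1 — the surface is flat (a plane).
Reading off the gridlines: one z-axis crossing is at z = -2; it crosses the x-axis at the gridline x = 2.
The integer polynomial consistent with all of this is the stated p.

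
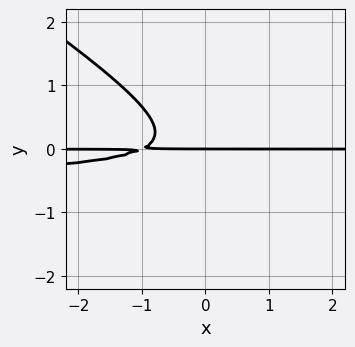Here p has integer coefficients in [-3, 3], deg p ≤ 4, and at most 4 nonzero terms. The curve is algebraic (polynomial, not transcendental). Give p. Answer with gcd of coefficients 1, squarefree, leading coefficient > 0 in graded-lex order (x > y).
1. deg p = 3. No degree-2 curve has this shape.
2. From the axis intercepts and sections: every point of the x-axis in the box is on the curve; it crosses the y-axis at the gridline y = 0.
3. These observations pin down the coefficients.

2*x*y^2 + 3*y^3 + x*y + y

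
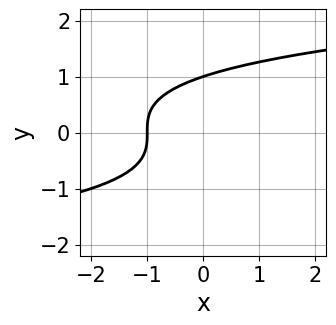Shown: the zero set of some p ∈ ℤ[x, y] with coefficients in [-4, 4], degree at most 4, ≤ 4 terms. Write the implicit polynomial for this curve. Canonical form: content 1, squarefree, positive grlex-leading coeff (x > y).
y^3 - x - 1

First, the degree is 3 — a generic line meets the curve in up to 3 points.
Next, from the axis intercepts and sections: it meets the y-axis at y = 1 (among the integer gridlines); one x-axis crossing is at x = -1.
Finally, fitting integer coefficients to these (and the overall shape) gives p.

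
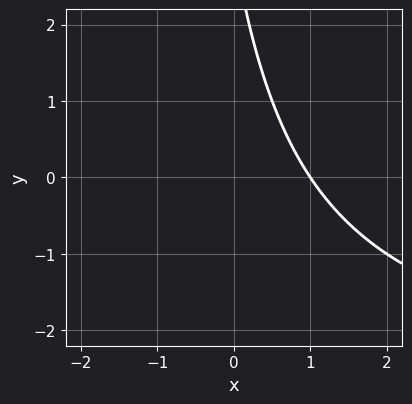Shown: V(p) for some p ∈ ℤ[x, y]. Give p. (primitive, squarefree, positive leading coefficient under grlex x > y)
1. The degree is 2 — the shape is more complex than any degree-1 curve.
2. Observable constraints: it meets the x-axis at x = 1 (among the integer gridlines); the curve avoids every integer y-axis point in the box.
3. Solving for integer coefficients yields p as stated.

x*y + 3*x + y - 3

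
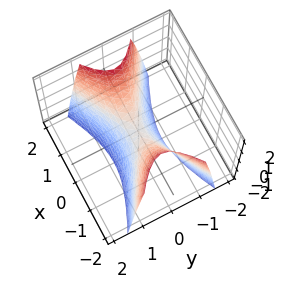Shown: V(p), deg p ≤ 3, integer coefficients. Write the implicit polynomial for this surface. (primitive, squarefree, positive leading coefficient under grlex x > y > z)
x^2 - 3*y^2 - z

deg p = 2. A hyperbolic paraboloid; a quadric.
Symmetries: it's symmetric under x → −x, forcing even powers of x; it's symmetric under y → −y, forcing even powers of y.
Against the integer gridlines: it meets the y-axis at y = 0 (among the integer gridlines); it crosses the z-axis at the gridline z = 0; it crosses the x-axis at the gridline x = 0.
Matching integer coefficients to the picture gives p.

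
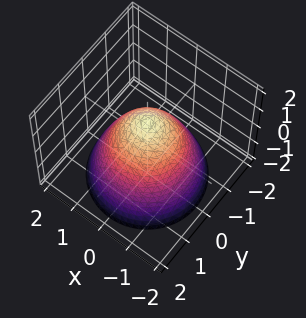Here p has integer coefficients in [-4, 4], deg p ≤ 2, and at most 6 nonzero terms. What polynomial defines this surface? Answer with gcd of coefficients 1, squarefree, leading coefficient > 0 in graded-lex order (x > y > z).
1. The degree is 2 — the shape is more complex than any degree-1 surface.
2. Symmetry: the z-axis is an axis of rotation, so x and y enter only as x² + y².
3. Observable constraints: it crosses the z-axis at the gridline z = 1; among the integer gridlines, it crosses the y-axis at y ∈ {-1, 1}; a circular section at z = 0 has radius exactly 1; the x-axis gridline crossings are at x ∈ {-1, 1}.
4. Matching integer coefficients to the picture gives p.

x^2 + y^2 + z - 1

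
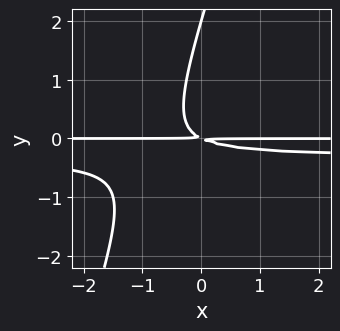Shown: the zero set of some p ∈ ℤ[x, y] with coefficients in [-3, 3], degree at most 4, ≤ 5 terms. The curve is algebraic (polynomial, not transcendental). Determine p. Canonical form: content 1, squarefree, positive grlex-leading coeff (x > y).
3*x*y^2 - y^3 + x*y + 2*y^2

1. The degree is 3 — the shape is more complex than any degree-2 curve.
2. Reading off the gridlines: the visible x-axis segment lies entirely on the curve; it meets the y-axis at y = 2 (among the integer gridlines).
3. Assembling these constraints gives the stated polynomial.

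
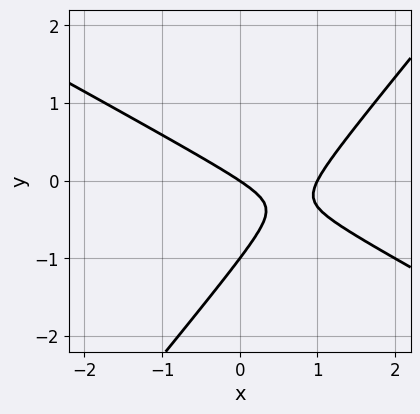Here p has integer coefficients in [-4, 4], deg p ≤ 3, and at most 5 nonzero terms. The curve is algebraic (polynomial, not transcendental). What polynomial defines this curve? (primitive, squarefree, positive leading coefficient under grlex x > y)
2*x^2 + 2*x*y - 3*y^2 - 2*x - 3*y

(a) Degree: the shape is more complex than any degree-1 curve, so deg p = 2.
(b) From the visible intercepts: among the integer gridlines, it crosses the x-axis at x ∈ {0, 1}; among the integer gridlines, it crosses the y-axis at y ∈ {-1, 0}.
(c) Fitting integer coefficients to these (and the overall shape) gives p.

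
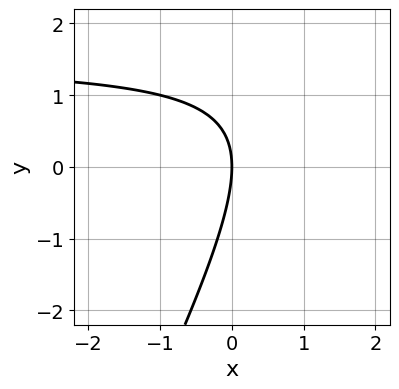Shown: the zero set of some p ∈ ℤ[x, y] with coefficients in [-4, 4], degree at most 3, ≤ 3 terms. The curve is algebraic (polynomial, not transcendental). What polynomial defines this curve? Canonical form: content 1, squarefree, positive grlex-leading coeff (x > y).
deg p = 2. The shape is more complex than any degree-1 curve.
Observable constraints: it meets the x-axis at x = 0 (among the integer gridlines); it crosses the y-axis at the gridline y = 0.
These observations pin down the coefficients.

2*x*y - y^2 - 3*x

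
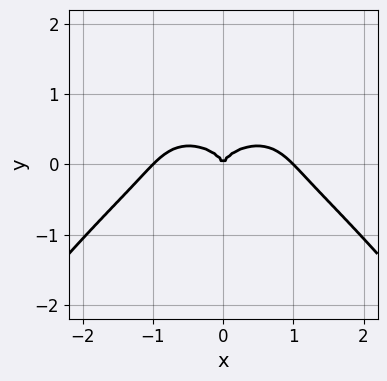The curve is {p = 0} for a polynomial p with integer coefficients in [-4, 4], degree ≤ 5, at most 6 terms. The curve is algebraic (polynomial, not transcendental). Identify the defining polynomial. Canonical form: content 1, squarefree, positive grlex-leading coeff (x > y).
(a) Degree: no degree-3 curve has this shape, so deg p = 4.
(b) Symmetries: it's symmetric under x → −x, forcing even powers of x.
(c) From the visible intercepts: one y-axis crossing is at y = 0; the x-axis gridline crossings are at x ∈ {-1, 0, 1}.
(d) These observations pin down the coefficients.

x^4 + 2*x^2*y + 3*y^3 - x^2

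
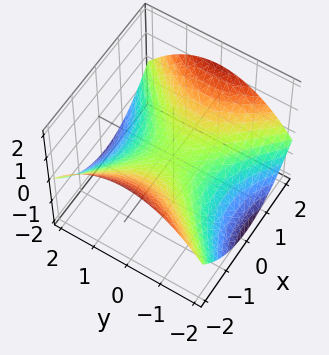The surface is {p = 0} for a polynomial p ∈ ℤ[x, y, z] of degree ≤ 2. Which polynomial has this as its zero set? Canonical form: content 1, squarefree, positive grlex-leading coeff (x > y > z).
First, deg p = 2. A hyperbolic paraboloid; a quadric.
Then, symmetries: it's symmetric under y → −y, forcing even powers of y; it's symmetric under x → −x, forcing even powers of x.
Then, from the visible intercepts: it meets the z-axis at z = 0 (among the integer gridlines); it meets the y-axis at y = 0 (among the integer gridlines); it crosses the x-axis at the gridline x = 0.
Finally, assembling these constraints gives the stated polynomial.

x^2 - y^2 - 3*z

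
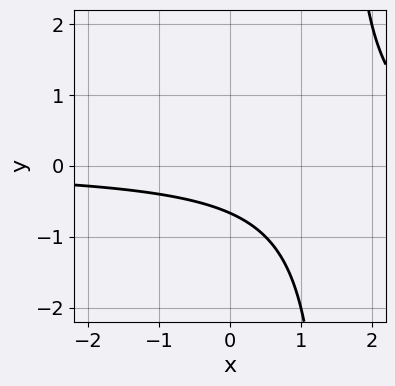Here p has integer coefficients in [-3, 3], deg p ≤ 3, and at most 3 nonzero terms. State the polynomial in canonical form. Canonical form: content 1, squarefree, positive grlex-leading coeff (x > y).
2*x*y - 3*y - 2

deg p = 2. A generic line meets the curve in up to 2 points.
Checking where it meets the axes: it misses every integer gridline on the x-axis.
Assembling these constraints gives the stated polynomial.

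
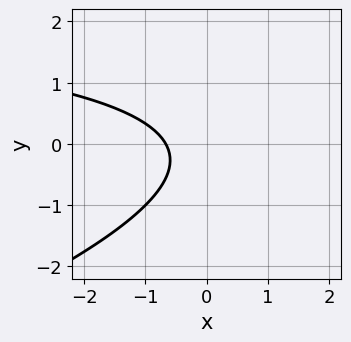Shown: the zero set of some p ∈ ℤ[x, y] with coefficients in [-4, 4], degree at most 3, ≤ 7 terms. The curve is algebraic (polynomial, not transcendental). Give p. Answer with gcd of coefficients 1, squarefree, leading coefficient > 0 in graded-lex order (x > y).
(a) The degree is 2 — a generic line meets the curve in up to 2 points.
(b) From the visible intercepts: it misses every integer gridline on the y-axis.
(c) These observations pin down the coefficients.

x*y - 3*y^2 - 3*x - y - 2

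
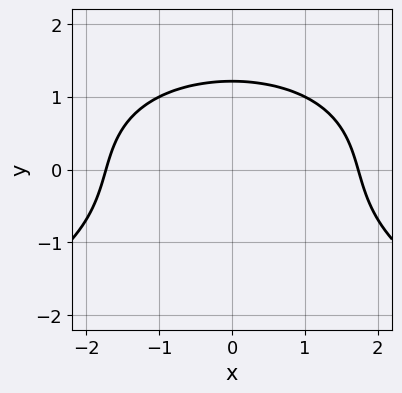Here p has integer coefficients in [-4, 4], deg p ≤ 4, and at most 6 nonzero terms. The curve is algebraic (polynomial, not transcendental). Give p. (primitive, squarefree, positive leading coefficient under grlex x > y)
y^3 + x^2 + y - 3

First, the degree is 3 — the shape is more complex than any degree-2 curve.
Next, symmetries: mirror symmetry x ↦ −x ⇒ only even powers of x.
Finally, these observations pin down the coefficients.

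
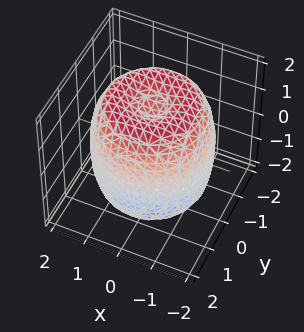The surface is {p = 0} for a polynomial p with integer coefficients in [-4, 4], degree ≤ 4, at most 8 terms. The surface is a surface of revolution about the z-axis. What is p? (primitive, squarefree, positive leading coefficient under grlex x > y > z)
First, the degree is 4 — a generic line meets the surface in up to 4 points.
Then, symmetry: every cross-section ⟂ z is a circle, so x, y appear only via x² + y².
Next, against the integer gridlines: a circular section at z = 1 has radius between 1 and 2.
Finally, these observations pin down the coefficients.

x^4 + 2*x^2*y^2 + y^4 - 2*x^2 - 2*y^2 + z^2 - 2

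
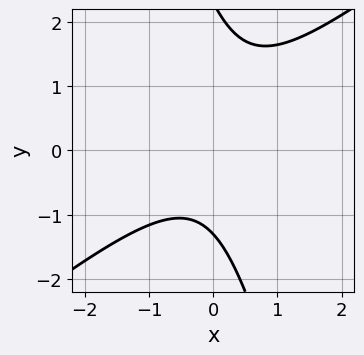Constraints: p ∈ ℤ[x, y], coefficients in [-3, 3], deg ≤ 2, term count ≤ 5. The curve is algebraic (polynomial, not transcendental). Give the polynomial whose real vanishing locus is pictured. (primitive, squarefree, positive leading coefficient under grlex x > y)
First, degree: no degree-1 curve has this shape, so deg p = 2.
Then, observable constraints: no x-intercept at any integer in the box.
Finally, fitting integer coefficients to these (and the overall shape) gives p.

3*x^2 - 3*x*y - y^2 + y + 3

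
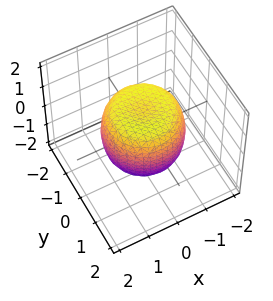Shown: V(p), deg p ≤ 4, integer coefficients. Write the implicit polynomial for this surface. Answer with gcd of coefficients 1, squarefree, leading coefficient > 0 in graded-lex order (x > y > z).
1. The degree is 4 — a generic line meets the surface in up to 4 points.
2. Symmetry: the z-axis is an axis of rotation, so x and y enter only as x² + y².
3. Reading off the gridlines: among the integer gridlines, it crosses the z-axis at z ∈ {-1, 1}; a circular section at z = -1 has radius exactly 1.
4. Putting this together gives p.

x^4 + 2*x^2*y^2 + y^4 - x^2 - y^2 + z^2 - 1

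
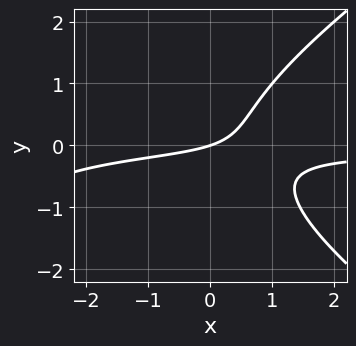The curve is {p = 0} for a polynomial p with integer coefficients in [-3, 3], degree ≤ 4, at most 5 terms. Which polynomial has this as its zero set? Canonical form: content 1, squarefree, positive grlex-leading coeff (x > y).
x^2*y - 2*y^3 + 3*x*y + x - 3*y

First, deg p = 3. A generic line meets the curve in up to 3 points.
Next, observable constraints: one y-axis crossing is at y = 0; it meets the x-axis at x = 0 (among the integer gridlines).
Finally, solving for integer coefficients yields p as stated.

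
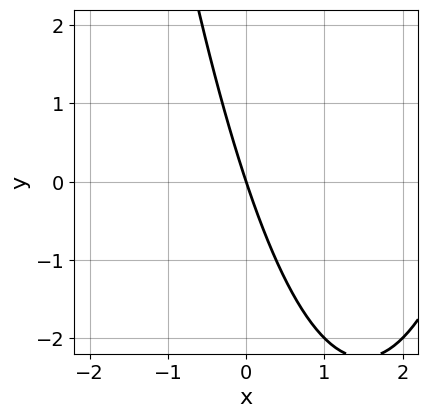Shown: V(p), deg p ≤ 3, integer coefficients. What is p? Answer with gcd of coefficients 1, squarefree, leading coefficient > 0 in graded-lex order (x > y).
x^2 - 3*x - y

The degree is 2 — the shape is more complex than any degree-1 curve.
Against the integer gridlines: it meets the x-axis at x = 0 (among the integer gridlines); it crosses the y-axis at the gridline y = 0.
Matching integer coefficients to the picture gives p.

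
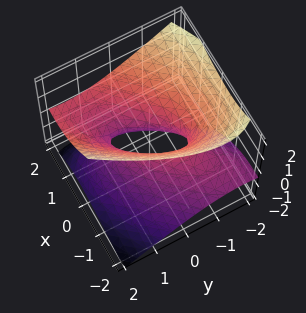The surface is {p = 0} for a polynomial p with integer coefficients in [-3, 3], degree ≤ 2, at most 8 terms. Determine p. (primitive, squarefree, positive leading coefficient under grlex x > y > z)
First, degree: the shape is more complex than any degree-1 surface, so deg p = 2.
Next, reading off the gridlines: the surface avoids every integer z-axis point in the box.
Finally, together with the visible shape, these determine p as stated.

2*x^2 - 3*x*y - 3*x*z + 2*y^2 - 3*z^2 - 1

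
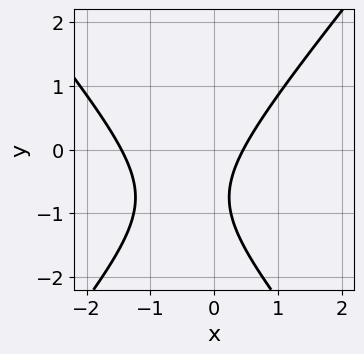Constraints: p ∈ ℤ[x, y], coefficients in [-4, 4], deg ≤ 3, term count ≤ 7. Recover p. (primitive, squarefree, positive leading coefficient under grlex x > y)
3*x^2 - 2*y^2 + 3*x - 3*y - 2

(a) deg p = 2.
(b) Reading off the gridlines: the curve avoids every integer y-axis point in the box.
(c) The integer polynomial consistent with all of this is the stated p.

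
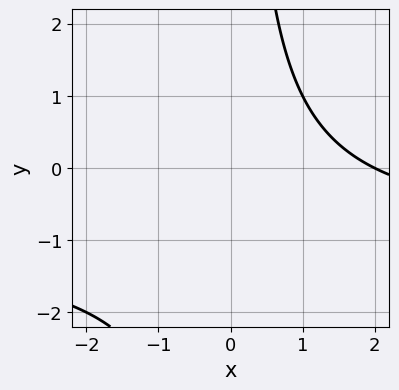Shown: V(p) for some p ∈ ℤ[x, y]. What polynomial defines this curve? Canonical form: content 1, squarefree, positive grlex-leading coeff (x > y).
x*y + x - 2

First, deg p = 2. A generic line meets the curve in up to 2 points.
Next, from the visible intercepts: it crosses the x-axis at the gridline x = 2; no y-intercept at any integer in the box.
Finally, matching integer coefficients to the picture gives p.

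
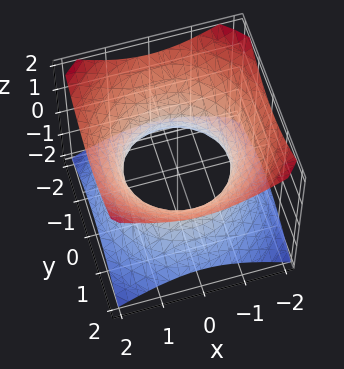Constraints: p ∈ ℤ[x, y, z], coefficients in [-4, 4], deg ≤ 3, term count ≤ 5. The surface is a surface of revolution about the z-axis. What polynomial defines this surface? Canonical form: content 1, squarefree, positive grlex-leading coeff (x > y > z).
2*x^2 + 2*y^2 - 3*z^2 - 3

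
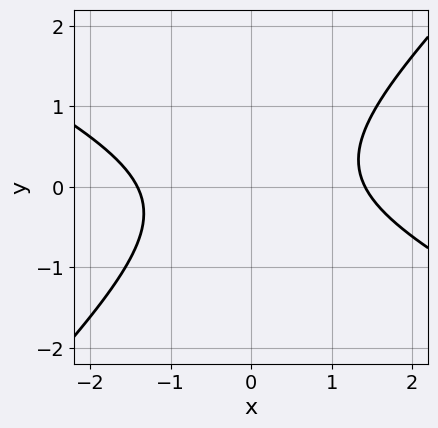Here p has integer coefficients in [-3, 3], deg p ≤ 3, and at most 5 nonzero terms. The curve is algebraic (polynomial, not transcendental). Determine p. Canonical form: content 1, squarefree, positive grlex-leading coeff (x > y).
1. Degree: the shape is more complex than any degree-1 curve, so deg p = 2.
2. From the axis intercepts and sections: no y-intercept at any integer in the box.
3. Putting this together gives p.

x^2 + x*y - 2*y^2 - 2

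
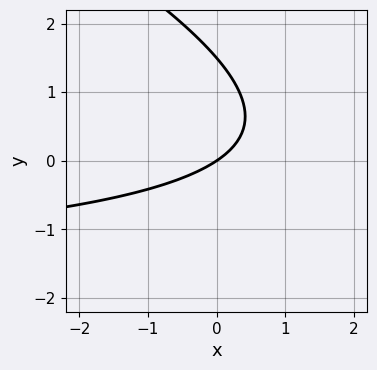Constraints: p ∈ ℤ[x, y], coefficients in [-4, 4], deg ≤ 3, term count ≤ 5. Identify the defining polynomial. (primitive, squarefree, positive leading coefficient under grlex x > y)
x*y + 2*y^2 + 2*x - 3*y

1. deg p = 2. The shape is more complex than any degree-1 curve.
2. From the visible intercepts: it crosses the x-axis at the gridline x = 0; one y-axis crossing is at y = 0.
3. Together with the visible shape, these determine p as stated.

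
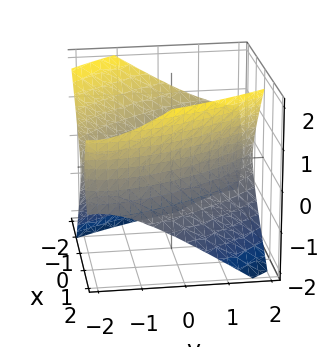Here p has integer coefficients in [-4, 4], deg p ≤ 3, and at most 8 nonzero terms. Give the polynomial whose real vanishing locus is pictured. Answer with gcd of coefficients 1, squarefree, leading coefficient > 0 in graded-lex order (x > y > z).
2*x^2 + 2*x*y + x*z + y^2 - 2*z^2 - 3

1. The picture has 2 separate pieces. They look like related sheets of one shape, so recover p as a whole.
2. The degree is 2 — a generic line meets the surface in up to 2 points.
3. Checking where it meets the axes: the surface avoids every integer z-axis point in the box.
4. The integer polynomial consistent with all of this is the stated p.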